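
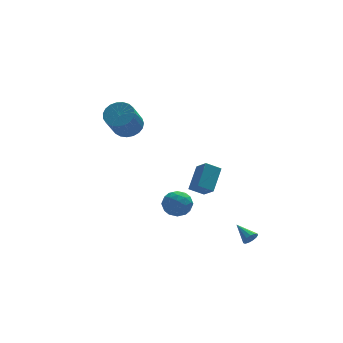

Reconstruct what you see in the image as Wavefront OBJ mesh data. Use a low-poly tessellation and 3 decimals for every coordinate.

v 1.502 2.101 -3.718
v 0.616 2.28 -3.203
v 1.232 3.023 -4.503
v 0.346 3.201 -3.988
v 2.354 3.259 -2.652
v 1.468 3.437 -2.137
v 2.084 4.18 -3.437
v 1.198 4.359 -2.922
v 1.583 -4.135 -3.689
v 1.962 -4.135 -3.363
v 1.137 -3.065 -3.171
v 2.05 -3.99 -3.588
v 1.99 -3.891 -3.844
v 1.801 -3.869 -4.052
v 1.542 -3.932 -4.144
v 1.296 -4.06 -4.092
v 1.141 -4.211 -3.912
v 1.127 -4.339 -3.661
v 1.257 -4.402 -3.419
v 1.49 -4.38 -3.263
v 1.753 -4.281 -3.242
v -2.907 -2.762 -0.772
v -2.407 -2.035 -0.572
v -1.833 -3.265 -1.628
v -1.333 -2.538 -1.428
v -1.5 -3.161 -0.794
v -2.163 -2.85 -0.265
v -2.077 -2.45 -1.935
v -2.74 -2.139 -1.406
v -1.894 -1.843 -1.291
v -1.537 -2.282 -0.586
v -2.703 -3.018 -1.614
v -2.346 -3.457 -0.909
v -2.751 -2.354 -0.596
v -1.489 -2.946 -1.604
v -1.587 -3.312 -1.231
v -1.293 -2.885 -1.113
v -2.608 -2.833 -0.416
v -2.314 -2.406 -0.298
v -1.781 -3.068 -0.429
v -1.926 -2.894 -1.902
v -1.632 -2.467 -1.784
v -2.947 -2.415 -1.087
v -2.653 -1.988 -0.969
v -2.459 -2.232 -1.771
v -2.156 -1.814 -0.902
v -1.524 -2.11 -1.405
v -1.962 -2.058 -1.703
v -2.352 -1.875 -1.392
v -1.946 -2.072 -0.487
v -1.315 -2.368 -0.991
v -1.413 -2.734 -0.618
v -1.803 -2.551 -0.307
v -1.644 -1.959 -0.91
v -2.925 -2.932 -1.209
v -2.294 -3.228 -1.713
v -2.437 -2.749 -1.893
v -2.827 -2.566 -1.582
v -2.716 -3.19 -0.795
v -2.084 -3.486 -1.298
v -1.888 -3.425 -0.808
v -2.278 -3.242 -0.497
v -2.596 -3.341 -1.29
v -3.528 2.085 2.666
v -2.711 2.063 3.066
v -3.475 1.133 4.574
v -4.292 1.155 4.174
v -2.853 2.389 3.195
v -3.617 1.459 4.703
v -3.112 2.663 3.232
v -3.875 1.732 4.741
v -3.443 2.836 3.172
v -4.206 1.906 4.681
v -3.788 2.88 3.024
v -4.552 1.95 4.533
v -4.089 2.786 2.814
v -4.852 1.856 4.323
v -4.292 2.571 2.579
v -5.056 1.641 4.088
v -4.364 2.272 2.358
v -5.128 1.342 3.867
v -4.291 1.941 2.191
v -5.055 1.011 3.7
v -4.086 1.635 2.105
v -4.85 0.704 3.614
v -3.785 1.406 2.117
v -4.548 0.476 3.626
v -3.439 1.295 2.223
v -4.203 0.365 3.732
v -3.109 1.32 2.406
v -3.872 0.39 3.915
v -2.851 1.478 2.634
v -3.615 0.548 4.143
v -2.71 1.741 2.867
v -3.474 0.811 4.376
f 2 4 1
f 5 2 1
f 1 4 3
f 3 5 1
f 2 8 4
f 6 2 5
f 6 8 2
f 4 8 3
f 7 5 3
f 3 8 7
f 7 6 5
f 8 6 7
f 10 9 12
f 10 12 11
f 12 9 13
f 12 13 11
f 13 9 14
f 13 14 11
f 14 9 15
f 14 15 11
f 15 9 16
f 15 16 11
f 16 9 17
f 16 17 11
f 17 9 18
f 17 18 11
f 18 9 19
f 18 19 11
f 19 9 20
f 19 20 11
f 20 9 21
f 20 21 11
f 21 9 10
f 21 10 11
f 22 59 38
f 59 33 62
f 38 62 27
f 59 62 38
f 22 38 34
f 38 27 39
f 34 39 23
f 38 39 34
f 22 34 43
f 34 23 44
f 43 44 29
f 34 44 43
f 22 43 55
f 43 29 58
f 55 58 32
f 43 58 55
f 22 55 59
f 55 32 63
f 59 63 33
f 55 63 59
f 23 39 50
f 39 27 53
f 50 53 31
f 39 53 50
f 27 62 40
f 62 33 61
f 40 61 26
f 62 61 40
f 33 63 60
f 63 32 56
f 60 56 24
f 63 56 60
f 32 58 57
f 58 29 45
f 57 45 28
f 58 45 57
f 29 44 49
f 44 23 46
f 49 46 30
f 44 46 49
f 25 51 37
f 51 31 52
f 37 52 26
f 51 52 37
f 25 37 35
f 37 26 36
f 35 36 24
f 37 36 35
f 25 35 42
f 35 24 41
f 42 41 28
f 35 41 42
f 25 42 47
f 42 28 48
f 47 48 30
f 42 48 47
f 25 47 51
f 47 30 54
f 51 54 31
f 47 54 51
f 26 52 40
f 52 31 53
f 40 53 27
f 52 53 40
f 24 36 60
f 36 26 61
f 60 61 33
f 36 61 60
f 28 41 57
f 41 24 56
f 57 56 32
f 41 56 57
f 30 48 49
f 48 28 45
f 49 45 29
f 48 45 49
f 31 54 50
f 54 30 46
f 50 46 23
f 54 46 50
f 65 64 68
f 65 68 66
f 66 68 69
f 66 69 67
f 68 64 70
f 68 70 69
f 69 70 71
f 69 71 67
f 70 64 72
f 70 72 71
f 71 72 73
f 71 73 67
f 72 64 74
f 72 74 73
f 73 74 75
f 73 75 67
f 74 64 76
f 74 76 75
f 75 76 77
f 75 77 67
f 76 64 78
f 76 78 77
f 77 78 79
f 77 79 67
f 78 64 80
f 78 80 79
f 79 80 81
f 79 81 67
f 80 64 82
f 80 82 81
f 81 82 83
f 81 83 67
f 82 64 84
f 82 84 83
f 83 84 85
f 83 85 67
f 84 64 86
f 84 86 85
f 85 86 87
f 85 87 67
f 86 64 88
f 86 88 87
f 87 88 89
f 87 89 67
f 88 64 90
f 88 90 89
f 89 90 91
f 89 91 67
f 90 64 92
f 90 92 91
f 91 92 93
f 91 93 67
f 92 64 94
f 92 94 93
f 93 94 95
f 93 95 67
f 94 64 65
f 94 65 95
f 95 65 66
f 95 66 67



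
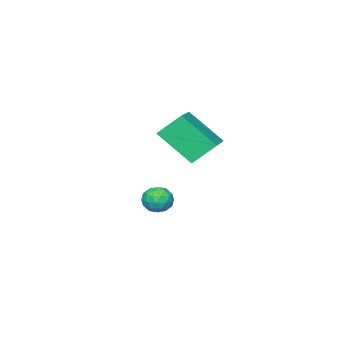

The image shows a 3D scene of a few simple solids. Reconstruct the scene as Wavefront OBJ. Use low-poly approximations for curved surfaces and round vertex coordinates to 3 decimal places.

v -2.681 -3.816 -2.465
v -2.405 -3.522 -2.964
v -1.855 -4.438 -2.376
v -1.579 -4.144 -2.875
v -1.653 -3.832 -2.32
v -2.163 -3.447 -2.375
v -2.097 -4.513 -2.965
v -2.607 -4.128 -3.02
v -2.044 -3.953 -3.273
v -1.77 -3.532 -2.874
v -2.49 -4.428 -2.466
v -2.216 -4.007 -2.067
v -2.615 -3.614 -2.723
v -1.645 -4.346 -2.617
v -1.688 -4.162 -2.291
v -1.526 -3.99 -2.584
v -2.473 -3.57 -2.376
v -2.311 -3.398 -2.67
v -1.869 -3.58 -2.291
v -1.949 -4.562 -2.67
v -1.787 -4.39 -2.964
v -2.734 -3.97 -2.756
v -2.572 -3.798 -3.049
v -2.391 -4.38 -3.049
v -2.241 -3.695 -3.198
v -1.756 -4.061 -3.145
v -2.06 -4.277 -3.198
v -2.36 -4.051 -3.231
v -2.08 -3.447 -2.963
v -1.595 -3.813 -2.911
v -1.638 -3.63 -2.584
v -1.938 -3.403 -2.617
v -1.868 -3.701 -3.145
v -2.665 -4.147 -2.429
v -2.18 -4.513 -2.377
v -2.322 -4.557 -2.723
v -2.622 -4.33 -2.756
v -2.504 -3.899 -2.195
v -2.019 -4.265 -2.142
v -1.9 -3.909 -2.109
v -2.2 -3.683 -2.142
v -2.392 -4.259 -2.195
v -2.334 -1.099 0.917
v -1.922 -2.328 2.151
v -0.633 -0.029 1.415
v -0.222 -1.258 2.649
v -1.718 -1.702 0.111
v -1.307 -2.931 1.345
v -0.018 -0.632 0.609
v 0.394 -1.861 1.843
f 1 38 17
f 38 12 41
f 17 41 6
f 38 41 17
f 1 17 13
f 17 6 18
f 13 18 2
f 17 18 13
f 1 13 22
f 13 2 23
f 22 23 8
f 13 23 22
f 1 22 34
f 22 8 37
f 34 37 11
f 22 37 34
f 1 34 38
f 34 11 42
f 38 42 12
f 34 42 38
f 2 18 29
f 18 6 32
f 29 32 10
f 18 32 29
f 6 41 19
f 41 12 40
f 19 40 5
f 41 40 19
f 12 42 39
f 42 11 35
f 39 35 3
f 42 35 39
f 11 37 36
f 37 8 24
f 36 24 7
f 37 24 36
f 8 23 28
f 23 2 25
f 28 25 9
f 23 25 28
f 4 30 16
f 30 10 31
f 16 31 5
f 30 31 16
f 4 16 14
f 16 5 15
f 14 15 3
f 16 15 14
f 4 14 21
f 14 3 20
f 21 20 7
f 14 20 21
f 4 21 26
f 21 7 27
f 26 27 9
f 21 27 26
f 4 26 30
f 26 9 33
f 30 33 10
f 26 33 30
f 5 31 19
f 31 10 32
f 19 32 6
f 31 32 19
f 3 15 39
f 15 5 40
f 39 40 12
f 15 40 39
f 7 20 36
f 20 3 35
f 36 35 11
f 20 35 36
f 9 27 28
f 27 7 24
f 28 24 8
f 27 24 28
f 10 33 29
f 33 9 25
f 29 25 2
f 33 25 29
f 44 46 43
f 47 44 43
f 43 46 45
f 45 47 43
f 44 50 46
f 48 44 47
f 48 50 44
f 46 50 45
f 49 47 45
f 45 50 49
f 49 48 47
f 50 48 49



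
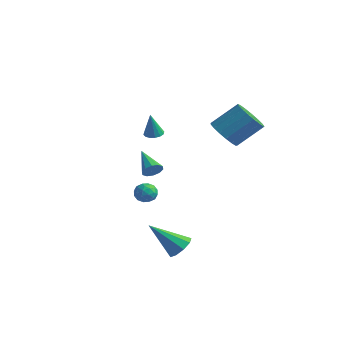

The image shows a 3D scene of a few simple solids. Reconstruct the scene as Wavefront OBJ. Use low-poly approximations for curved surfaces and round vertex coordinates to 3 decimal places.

v -2.456 0.931 -1.937
v -2.102 1.013 -1.435
v -3.844 1.449 -1.043
v -2.106 1.341 -1.632
v -2.244 1.513 -1.945
v -2.463 1.463 -2.256
v -2.68 1.209 -2.444
v -2.811 0.849 -2.439
v -2.807 0.52 -2.242
v -2.669 0.348 -1.929
v -2.45 0.399 -1.619
v -2.233 0.653 -1.43
v 3.476 -2.932 -4.275
v 4.083 -2.884 -3.755
v 2.284 -3.968 -2.785
v 3.76 -2.445 -3.708
v 3.305 -2.233 -3.925
v 2.929 -2.349 -4.306
v 2.81 -2.738 -4.672
v 3.001 -3.217 -4.852
v 3.415 -3.564 -4.762
v 3.857 -3.615 -4.444
v 4.121 -3.346 -4.046
v -3.873 2.414 0.009
v -3.524 2.857 0.093
v -3.767 2.046 1.511
v -3.796 2.963 0.138
v -4.088 2.923 0.148
v -4.322 2.745 0.121
v -4.436 2.479 0.064
v -4.399 2.196 -0.008
v -4.221 1.97 -0.075
v -3.949 1.864 -0.12
v -3.657 1.905 -0.131
v -3.423 2.082 -0.104
v -3.309 2.348 -0.047
v -3.346 2.632 0.025
v -2.819 0.457 -2.916
v -2.208 0.786 -2.928
v -2.512 -0.146 -3.812
v -1.901 0.183 -3.824
v -2.047 -0.258 -3.309
v -2.237 0.114 -2.755
v -2.483 0.526 -3.985
v -2.673 0.898 -3.431
v -2 0.828 -3.588
v -1.731 0.344 -3.171
v -2.989 0.296 -3.569
v -2.72 -0.188 -3.152
v -2.54 0.674 -2.843
v -2.18 -0.034 -3.897
v -2.266 -0.293 -3.594
v -1.907 -0.1 -3.601
v -2.558 0.279 -2.742
v -2.199 0.473 -2.749
v -2.104 -0.141 -2.973
v -2.521 0.167 -3.991
v -2.162 0.361 -3.998
v -2.813 0.74 -3.139
v -2.454 0.933 -3.146
v -2.616 0.781 -3.767
v -2.059 0.893 -3.238
v -1.879 0.539 -3.765
v -2.221 0.74 -3.86
v -2.332 0.959 -3.534
v -1.901 0.608 -2.993
v -1.721 0.254 -3.52
v -1.807 -0.006 -3.217
v -1.918 0.213 -2.891
v -1.779 0.633 -3.381
v -2.999 0.386 -3.22
v -2.819 0.032 -3.747
v -2.802 0.427 -3.849
v -2.913 0.646 -3.523
v -2.841 0.101 -2.975
v -2.661 -0.253 -3.502
v -2.388 -0.319 -3.206
v -2.499 -0.1 -2.88
v -2.941 0.007 -3.359
v 0.997 2.763 1.206
v 1.925 2.394 0.954
v 2.751 3.587 2.241
v 1.823 3.957 2.494
v 1.86 2.772 0.644
v 2.686 3.966 1.931
v 1.598 3.149 0.464
v 2.424 4.342 1.751
v 1.198 3.437 0.453
v 2.024 4.63 1.74
v 0.752 3.57 0.615
v 1.578 4.764 1.903
v 0.362 3.519 0.913
v 1.188 4.713 2.2
v 0.118 3.295 1.278
v 0.944 4.488 2.565
v 0.075 2.949 1.626
v 0.901 4.142 2.913
v 0.243 2.56 1.878
v 1.069 3.754 3.166
v 0.584 2.218 1.977
v 1.41 3.412 3.264
v 1.02 2.001 1.899
v 1.846 3.194 3.186
v 1.45 1.958 1.662
v 2.276 3.152 2.949
v 1.777 2.1 1.321
v 2.603 3.294 2.608
f 2 1 4
f 2 4 3
f 4 1 5
f 4 5 3
f 5 1 6
f 5 6 3
f 6 1 7
f 6 7 3
f 7 1 8
f 7 8 3
f 8 1 9
f 8 9 3
f 9 1 10
f 9 10 3
f 10 1 11
f 10 11 3
f 11 1 12
f 11 12 3
f 12 1 2
f 12 2 3
f 14 13 16
f 14 16 15
f 16 13 17
f 16 17 15
f 17 13 18
f 17 18 15
f 18 13 19
f 18 19 15
f 19 13 20
f 19 20 15
f 20 13 21
f 20 21 15
f 21 13 22
f 21 22 15
f 22 13 23
f 22 23 15
f 23 13 14
f 23 14 15
f 25 24 27
f 25 27 26
f 27 24 28
f 27 28 26
f 28 24 29
f 28 29 26
f 29 24 30
f 29 30 26
f 30 24 31
f 30 31 26
f 31 24 32
f 31 32 26
f 32 24 33
f 32 33 26
f 33 24 34
f 33 34 26
f 34 24 35
f 34 35 26
f 35 24 36
f 35 36 26
f 36 24 37
f 36 37 26
f 37 24 25
f 37 25 26
f 38 75 54
f 75 49 78
f 54 78 43
f 75 78 54
f 38 54 50
f 54 43 55
f 50 55 39
f 54 55 50
f 38 50 59
f 50 39 60
f 59 60 45
f 50 60 59
f 38 59 71
f 59 45 74
f 71 74 48
f 59 74 71
f 38 71 75
f 71 48 79
f 75 79 49
f 71 79 75
f 39 55 66
f 55 43 69
f 66 69 47
f 55 69 66
f 43 78 56
f 78 49 77
f 56 77 42
f 78 77 56
f 49 79 76
f 79 48 72
f 76 72 40
f 79 72 76
f 48 74 73
f 74 45 61
f 73 61 44
f 74 61 73
f 45 60 65
f 60 39 62
f 65 62 46
f 60 62 65
f 41 67 53
f 67 47 68
f 53 68 42
f 67 68 53
f 41 53 51
f 53 42 52
f 51 52 40
f 53 52 51
f 41 51 58
f 51 40 57
f 58 57 44
f 51 57 58
f 41 58 63
f 58 44 64
f 63 64 46
f 58 64 63
f 41 63 67
f 63 46 70
f 67 70 47
f 63 70 67
f 42 68 56
f 68 47 69
f 56 69 43
f 68 69 56
f 40 52 76
f 52 42 77
f 76 77 49
f 52 77 76
f 44 57 73
f 57 40 72
f 73 72 48
f 57 72 73
f 46 64 65
f 64 44 61
f 65 61 45
f 64 61 65
f 47 70 66
f 70 46 62
f 66 62 39
f 70 62 66
f 81 80 84
f 81 84 82
f 82 84 85
f 82 85 83
f 84 80 86
f 84 86 85
f 85 86 87
f 85 87 83
f 86 80 88
f 86 88 87
f 87 88 89
f 87 89 83
f 88 80 90
f 88 90 89
f 89 90 91
f 89 91 83
f 90 80 92
f 90 92 91
f 91 92 93
f 91 93 83
f 92 80 94
f 92 94 93
f 93 94 95
f 93 95 83
f 94 80 96
f 94 96 95
f 95 96 97
f 95 97 83
f 96 80 98
f 96 98 97
f 97 98 99
f 97 99 83
f 98 80 100
f 98 100 99
f 99 100 101
f 99 101 83
f 100 80 102
f 100 102 101
f 101 102 103
f 101 103 83
f 102 80 104
f 102 104 103
f 103 104 105
f 103 105 83
f 104 80 106
f 104 106 105
f 105 106 107
f 105 107 83
f 106 80 81
f 106 81 107
f 107 81 82
f 107 82 83



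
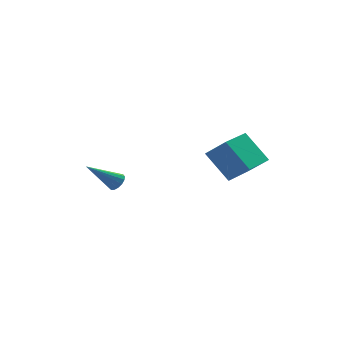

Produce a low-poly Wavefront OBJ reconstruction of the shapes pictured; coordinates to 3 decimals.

v -2.538 2.218 0.065
v -2.238 1.864 0.36
v -4.042 2.002 1.335
v -2.181 2.12 0.472
v -2.219 2.402 0.474
v -2.343 2.635 0.366
v -2.52 2.756 0.178
v -2.701 2.733 -0.04
v -2.838 2.572 -0.23
v -2.895 2.316 -0.341
v -2.857 2.034 -0.344
v -2.733 1.801 -0.236
v -2.557 1.68 -0.048
v -2.375 1.703 0.17
v 0.641 -3.438 4.231
v 1.443 -4.064 5.164
v 1.824 -2.085 4.122
v 2.625 -2.711 5.055
v 1.535 -4.329 2.865
v 2.336 -4.955 3.798
v 2.717 -2.976 2.756
v 3.519 -3.602 3.689
f 2 1 4
f 2 4 3
f 4 1 5
f 4 5 3
f 5 1 6
f 5 6 3
f 6 1 7
f 6 7 3
f 7 1 8
f 7 8 3
f 8 1 9
f 8 9 3
f 9 1 10
f 9 10 3
f 10 1 11
f 10 11 3
f 11 1 12
f 11 12 3
f 12 1 13
f 12 13 3
f 13 1 14
f 13 14 3
f 14 1 2
f 14 2 3
f 16 18 15
f 19 16 15
f 15 18 17
f 17 19 15
f 16 22 18
f 20 16 19
f 20 22 16
f 18 22 17
f 21 19 17
f 17 22 21
f 21 20 19
f 22 20 21



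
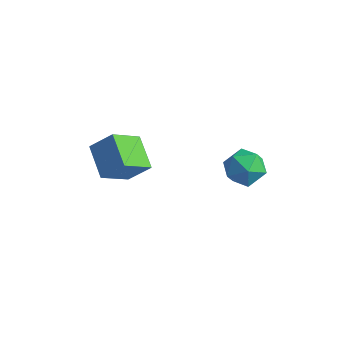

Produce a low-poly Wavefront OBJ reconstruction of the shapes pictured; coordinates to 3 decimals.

v 3.032 2.453 1.659
v 3.657 2.362 2.59
v 1.623 1.698 2.53
v 2.248 1.607 3.461
v 1.927 2.621 3.096
v 2.798 3.088 2.558
v 2.482 0.972 2.562
v 3.353 1.439 2.024
v 3.317 1.446 3.148
v 2.974 2.466 3.478
v 2.306 1.594 1.642
v 1.963 2.614 1.972
v -2.359 -0.482 0.148
v -2.601 -2.059 1.304
v -3.871 0.34 0.953
v -4.114 -1.237 2.108
v -1.446 0.157 1.212
v -1.689 -1.42 2.367
v -2.959 0.979 2.016
v -3.201 -0.598 3.172
f 1 12 6
f 1 6 2
f 1 2 8
f 1 8 11
f 1 11 12
f 2 6 10
f 6 12 5
f 12 11 3
f 11 8 7
f 8 2 9
f 4 10 5
f 4 5 3
f 4 3 7
f 4 7 9
f 4 9 10
f 5 10 6
f 3 5 12
f 7 3 11
f 9 7 8
f 10 9 2
f 14 16 13
f 17 14 13
f 13 16 15
f 15 17 13
f 14 20 16
f 18 14 17
f 18 20 14
f 16 20 15
f 19 17 15
f 15 20 19
f 19 18 17
f 20 18 19



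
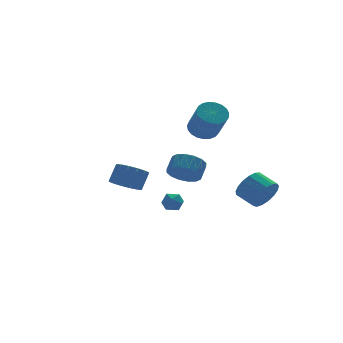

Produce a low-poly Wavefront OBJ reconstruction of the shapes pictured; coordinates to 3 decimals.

v 3.034 1.467 1.303
v 3.788 1.858 1.657
v 3.72 0.563 3.232
v 2.966 0.173 2.877
v 3.509 2.066 1.815
v 3.44 0.771 3.39
v 3.148 2.17 1.885
v 3.079 0.875 3.46
v 2.767 2.153 1.854
v 2.698 0.858 3.429
v 2.432 2.017 1.728
v 2.363 0.723 3.303
v 2.202 1.787 1.529
v 2.133 0.492 3.103
v 2.115 1.501 1.29
v 2.046 0.206 2.865
v 2.187 1.209 1.053
v 2.119 -0.086 2.628
v 2.406 0.962 0.859
v 2.338 -0.333 2.434
v 2.734 0.802 0.743
v 2.665 -0.493 2.318
v 3.113 0.758 0.722
v 3.044 -0.537 2.297
v 3.479 0.836 0.803
v 3.41 -0.459 2.378
v 3.768 1.023 0.969
v 3.699 -0.272 2.544
v 3.93 1.287 1.194
v 3.861 -0.007 2.769
v 3.937 1.583 1.437
v 3.868 0.288 3.012
v 3.766 -4.436 -1.809
v 4.356 -4.556 -1.023
v 3.884 -3.485 -0.505
v 3.294 -3.364 -1.291
v 4.616 -4.297 -1.322
v 4.145 -3.225 -0.804
v 4.682 -4.069 -1.733
v 4.211 -2.998 -1.215
v 4.538 -3.926 -2.161
v 4.067 -2.854 -1.643
v 4.217 -3.899 -2.508
v 3.746 -2.828 -1.99
v 3.793 -3.995 -2.695
v 3.321 -2.924 -2.177
v 3.362 -4.193 -2.68
v 2.89 -3.121 -2.162
v 3.024 -4.445 -2.464
v 2.552 -3.374 -1.946
v 2.856 -4.696 -2.099
v 2.384 -3.625 -1.581
v 2.896 -4.887 -1.667
v 2.425 -3.816 -1.149
v 3.136 -4.975 -1.268
v 2.664 -3.903 -0.75
v 3.52 -4.939 -0.993
v 3.048 -3.867 -0.475
v 3.96 -4.788 -0.904
v 3.488 -3.716 -0.386
v 0.427 1.145 -3.65
v 1.055 1.054 -3.344
v 0.365 0.026 -3.856
v 0.993 -0.065 -3.55
v 0.435 0.116 -3.161
v 0.473 0.808 -3.033
v 0.947 0.272 -4.167
v 0.985 0.964 -4.039
v 1.377 0.515 -3.663
v 1.06 0.418 -3.042
v 0.36 0.662 -4.158
v 0.043 0.565 -3.537
v -3.476 -2.471 -0.537
v -2.969 -1.863 -1.025
v -2.398 -1.541 -0.032
v -2.904 -2.149 0.457
v -3.357 -1.616 -0.882
v -2.785 -1.294 0.111
v -3.776 -1.598 -0.647
v -3.205 -1.276 0.346
v -4.115 -1.814 -0.382
v -3.544 -1.492 0.611
v -4.283 -2.206 -0.158
v -3.711 -1.884 0.835
v -4.234 -2.669 -0.036
v -3.663 -2.347 0.957
v -3.982 -3.079 -0.048
v -3.411 -2.757 0.945
v -3.595 -3.326 -0.191
v -3.023 -3.004 0.802
v -3.175 -3.344 -0.426
v -2.604 -3.022 0.567
v -2.836 -3.128 -0.691
v -2.265 -2.806 0.302
v -2.669 -2.736 -0.915
v -2.097 -2.414 0.078
v -2.717 -2.273 -1.037
v -2.146 -1.951 -0.044
v 1.939 1.662 -2.103
v 2.698 1.656 -2.785
v 3.319 2.232 -2.099
v 2.561 2.238 -1.417
v 2.418 2.09 -2.896
v 3.039 2.666 -2.21
v 2.01 2.409 -2.794
v 2.631 2.985 -2.108
v 1.583 2.528 -2.507
v 2.204 3.104 -1.821
v 1.251 2.415 -2.112
v 1.873 2.991 -1.426
v 1.104 2.1 -1.715
v 1.725 2.676 -1.029
v 1.181 1.668 -1.421
v 1.802 2.244 -0.735
v 1.461 1.234 -1.31
v 2.082 1.81 -0.624
v 1.869 0.915 -1.412
v 2.49 1.491 -0.726
v 2.296 0.796 -1.699
v 2.917 1.372 -1.013
v 2.627 0.909 -2.094
v 3.249 1.485 -1.408
v 2.775 1.224 -2.491
v 3.396 1.8 -1.805
f 2 1 5
f 2 5 3
f 3 5 6
f 3 6 4
f 5 1 7
f 5 7 6
f 6 7 8
f 6 8 4
f 7 1 9
f 7 9 8
f 8 9 10
f 8 10 4
f 9 1 11
f 9 11 10
f 10 11 12
f 10 12 4
f 11 1 13
f 11 13 12
f 12 13 14
f 12 14 4
f 13 1 15
f 13 15 14
f 14 15 16
f 14 16 4
f 15 1 17
f 15 17 16
f 16 17 18
f 16 18 4
f 17 1 19
f 17 19 18
f 18 19 20
f 18 20 4
f 19 1 21
f 19 21 20
f 20 21 22
f 20 22 4
f 21 1 23
f 21 23 22
f 22 23 24
f 22 24 4
f 23 1 25
f 23 25 24
f 24 25 26
f 24 26 4
f 25 1 27
f 25 27 26
f 26 27 28
f 26 28 4
f 27 1 29
f 27 29 28
f 28 29 30
f 28 30 4
f 29 1 31
f 29 31 30
f 30 31 32
f 30 32 4
f 31 1 2
f 31 2 32
f 32 2 3
f 32 3 4
f 34 33 37
f 34 37 35
f 35 37 38
f 35 38 36
f 37 33 39
f 37 39 38
f 38 39 40
f 38 40 36
f 39 33 41
f 39 41 40
f 40 41 42
f 40 42 36
f 41 33 43
f 41 43 42
f 42 43 44
f 42 44 36
f 43 33 45
f 43 45 44
f 44 45 46
f 44 46 36
f 45 33 47
f 45 47 46
f 46 47 48
f 46 48 36
f 47 33 49
f 47 49 48
f 48 49 50
f 48 50 36
f 49 33 51
f 49 51 50
f 50 51 52
f 50 52 36
f 51 33 53
f 51 53 52
f 52 53 54
f 52 54 36
f 53 33 55
f 53 55 54
f 54 55 56
f 54 56 36
f 55 33 57
f 55 57 56
f 56 57 58
f 56 58 36
f 57 33 59
f 57 59 58
f 58 59 60
f 58 60 36
f 59 33 34
f 59 34 60
f 60 34 35
f 60 35 36
f 61 72 66
f 61 66 62
f 61 62 68
f 61 68 71
f 61 71 72
f 62 66 70
f 66 72 65
f 72 71 63
f 71 68 67
f 68 62 69
f 64 70 65
f 64 65 63
f 64 63 67
f 64 67 69
f 64 69 70
f 65 70 66
f 63 65 72
f 67 63 71
f 69 67 68
f 70 69 62
f 74 73 77
f 74 77 75
f 75 77 78
f 75 78 76
f 77 73 79
f 77 79 78
f 78 79 80
f 78 80 76
f 79 73 81
f 79 81 80
f 80 81 82
f 80 82 76
f 81 73 83
f 81 83 82
f 82 83 84
f 82 84 76
f 83 73 85
f 83 85 84
f 84 85 86
f 84 86 76
f 85 73 87
f 85 87 86
f 86 87 88
f 86 88 76
f 87 73 89
f 87 89 88
f 88 89 90
f 88 90 76
f 89 73 91
f 89 91 90
f 90 91 92
f 90 92 76
f 91 73 93
f 91 93 92
f 92 93 94
f 92 94 76
f 93 73 95
f 93 95 94
f 94 95 96
f 94 96 76
f 95 73 97
f 95 97 96
f 96 97 98
f 96 98 76
f 97 73 74
f 97 74 98
f 98 74 75
f 98 75 76
f 100 99 103
f 100 103 101
f 101 103 104
f 101 104 102
f 103 99 105
f 103 105 104
f 104 105 106
f 104 106 102
f 105 99 107
f 105 107 106
f 106 107 108
f 106 108 102
f 107 99 109
f 107 109 108
f 108 109 110
f 108 110 102
f 109 99 111
f 109 111 110
f 110 111 112
f 110 112 102
f 111 99 113
f 111 113 112
f 112 113 114
f 112 114 102
f 113 99 115
f 113 115 114
f 114 115 116
f 114 116 102
f 115 99 117
f 115 117 116
f 116 117 118
f 116 118 102
f 117 99 119
f 117 119 118
f 118 119 120
f 118 120 102
f 119 99 121
f 119 121 120
f 120 121 122
f 120 122 102
f 121 99 123
f 121 123 122
f 122 123 124
f 122 124 102
f 123 99 100
f 123 100 124
f 124 100 101
f 124 101 102



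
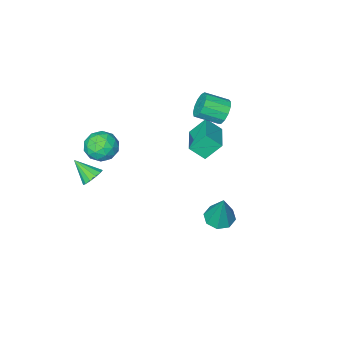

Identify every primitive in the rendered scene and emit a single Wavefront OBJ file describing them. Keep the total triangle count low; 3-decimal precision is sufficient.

v -4.315 -0.915 2.847
v -3.851 -0.787 2.183
v -2.782 -1.517 2.789
v -3.245 -1.645 3.453
v -3.771 -0.432 2.468
v -2.701 -1.162 3.074
v -3.863 -0.231 2.874
v -2.793 -0.961 3.48
v -4.099 -0.247 3.271
v -3.029 -0.977 3.877
v -4.403 -0.475 3.534
v -3.333 -1.205 4.139
v -4.679 -0.843 3.578
v -3.61 -1.573 4.184
v -4.84 -1.233 3.391
v -3.77 -1.964 3.996
v -4.834 -1.523 3.031
v -3.764 -2.253 3.636
v -4.663 -1.619 2.612
v -3.593 -2.35 3.218
v -4.381 -1.492 2.269
v -3.312 -2.222 2.874
v -4.079 -1.182 2.109
v -3.009 -1.912 2.714
v 3.214 -1.969 0.381
v 3.829 -1.677 0.376
v 3.706 -2.991 1.299
v 3.634 -1.514 0.663
v 3.305 -1.495 0.859
v 2.948 -1.626 0.904
v 2.676 -1.866 0.783
v 2.574 -2.139 0.533
v 2.676 -2.358 0.236
v 2.949 -2.453 -0.016
v 3.306 -2.394 -0.142
v 3.634 -2.201 -0.102
v 3.829 -1.933 0.091
v -1.623 2.578 -1.946
v -0.78 2.585 -2.049
v -1.377 3.242 0.126
v -1.053 3.156 -2.199
v -1.661 3.388 -2.201
v -2.246 3.146 -2.054
v -2.467 2.571 -1.844
v -2.193 2.001 -1.693
v -1.586 1.768 -1.691
v -1 2.01 -1.838
v 2.833 -1.172 2.241
v 3.548 -1.754 2.595
v 1.732 -2.206 2.765
v 2.447 -2.788 3.119
v 2.269 -1.913 3.541
v 2.95 -1.273 3.217
v 2.33 -2.687 2.143
v 3.011 -2.047 1.819
v 3.238 -2.69 2.534
v 3.2 -2.212 3.398
v 2.08 -1.748 1.962
v 2.042 -1.27 2.826
v 3.287 -1.372 2.372
v 1.993 -2.588 2.988
v 1.888 -2.073 3.236
v 2.309 -2.416 3.444
v 2.935 -1.089 2.737
v 3.356 -1.432 2.945
v 2.604 -1.525 3.502
v 1.924 -2.528 2.415
v 2.345 -2.871 2.623
v 2.971 -1.544 1.916
v 3.392 -1.887 2.124
v 2.676 -2.435 1.858
v 3.525 -2.265 2.544
v 2.878 -2.873 2.852
v 2.809 -2.813 2.279
v 3.209 -2.437 2.088
v 3.503 -1.984 3.052
v 2.856 -2.592 3.36
v 2.751 -2.077 3.608
v 3.151 -1.701 3.418
v 3.321 -2.534 3.016
v 2.424 -1.368 2
v 1.777 -1.976 2.308
v 2.129 -2.259 1.942
v 2.529 -1.883 1.752
v 2.402 -1.087 2.508
v 1.755 -1.695 2.816
v 2.071 -1.523 3.272
v 2.471 -1.147 3.081
v 1.959 -1.426 2.344
v -4.425 -1.233 1.106
v -3.786 -1.819 1.861
v -3.349 0.307 1.389
v -2.709 -0.279 2.144
v -3.611 -1.621 0.116
v -2.971 -2.207 0.871
v -2.534 -0.081 0.399
v -1.895 -0.667 1.154
f 2 1 5
f 2 5 3
f 3 5 6
f 3 6 4
f 5 1 7
f 5 7 6
f 6 7 8
f 6 8 4
f 7 1 9
f 7 9 8
f 8 9 10
f 8 10 4
f 9 1 11
f 9 11 10
f 10 11 12
f 10 12 4
f 11 1 13
f 11 13 12
f 12 13 14
f 12 14 4
f 13 1 15
f 13 15 14
f 14 15 16
f 14 16 4
f 15 1 17
f 15 17 16
f 16 17 18
f 16 18 4
f 17 1 19
f 17 19 18
f 18 19 20
f 18 20 4
f 19 1 21
f 19 21 20
f 20 21 22
f 20 22 4
f 21 1 23
f 21 23 22
f 22 23 24
f 22 24 4
f 23 1 2
f 23 2 24
f 24 2 3
f 24 3 4
f 26 25 28
f 26 28 27
f 28 25 29
f 28 29 27
f 29 25 30
f 29 30 27
f 30 25 31
f 30 31 27
f 31 25 32
f 31 32 27
f 32 25 33
f 32 33 27
f 33 25 34
f 33 34 27
f 34 25 35
f 34 35 27
f 35 25 36
f 35 36 27
f 36 25 37
f 36 37 27
f 37 25 26
f 37 26 27
f 39 38 41
f 39 41 40
f 41 38 42
f 41 42 40
f 42 38 43
f 42 43 40
f 43 38 44
f 43 44 40
f 44 38 45
f 44 45 40
f 45 38 46
f 45 46 40
f 46 38 47
f 46 47 40
f 47 38 39
f 47 39 40
f 48 85 64
f 85 59 88
f 64 88 53
f 85 88 64
f 48 64 60
f 64 53 65
f 60 65 49
f 64 65 60
f 48 60 69
f 60 49 70
f 69 70 55
f 60 70 69
f 48 69 81
f 69 55 84
f 81 84 58
f 69 84 81
f 48 81 85
f 81 58 89
f 85 89 59
f 81 89 85
f 49 65 76
f 65 53 79
f 76 79 57
f 65 79 76
f 53 88 66
f 88 59 87
f 66 87 52
f 88 87 66
f 59 89 86
f 89 58 82
f 86 82 50
f 89 82 86
f 58 84 83
f 84 55 71
f 83 71 54
f 84 71 83
f 55 70 75
f 70 49 72
f 75 72 56
f 70 72 75
f 51 77 63
f 77 57 78
f 63 78 52
f 77 78 63
f 51 63 61
f 63 52 62
f 61 62 50
f 63 62 61
f 51 61 68
f 61 50 67
f 68 67 54
f 61 67 68
f 51 68 73
f 68 54 74
f 73 74 56
f 68 74 73
f 51 73 77
f 73 56 80
f 77 80 57
f 73 80 77
f 52 78 66
f 78 57 79
f 66 79 53
f 78 79 66
f 50 62 86
f 62 52 87
f 86 87 59
f 62 87 86
f 54 67 83
f 67 50 82
f 83 82 58
f 67 82 83
f 56 74 75
f 74 54 71
f 75 71 55
f 74 71 75
f 57 80 76
f 80 56 72
f 76 72 49
f 80 72 76
f 91 93 90
f 94 91 90
f 90 93 92
f 92 94 90
f 91 97 93
f 95 91 94
f 95 97 91
f 93 97 92
f 96 94 92
f 92 97 96
f 96 95 94
f 97 95 96



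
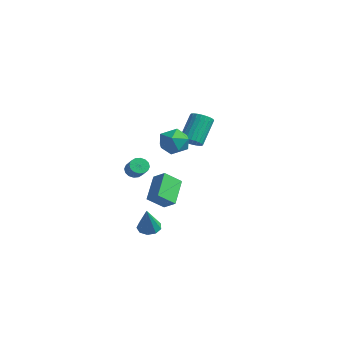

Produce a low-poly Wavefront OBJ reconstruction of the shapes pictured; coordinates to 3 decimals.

v -3.59 1.628 -2.342
v -3.876 0.669 -1.577
v -2.792 1.794 -1.836
v -3.077 0.835 -1.071
v -2.663 0.485 -3.429
v -2.948 -0.474 -2.664
v -1.864 0.651 -2.923
v -2.15 -0.308 -2.158
v -0.687 -2.889 0.876
v -0.431 -3.125 0.463
v 0.344 -3.346 1.072
v 0.087 -3.111 1.484
v -0.349 -2.858 0.456
v 0.426 -3.079 1.065
v -0.358 -2.599 0.561
v 0.417 -2.82 1.17
v -0.455 -2.418 0.751
v 0.32 -2.639 1.36
v -0.615 -2.364 0.974
v 0.16 -2.585 1.583
v -0.794 -2.45 1.17
v -0.019 -2.671 1.779
v -0.944 -2.654 1.288
v -0.169 -2.875 1.897
v -1.026 -2.921 1.295
v -0.251 -3.142 1.904
v -1.017 -3.18 1.19
v -0.242 -3.401 1.799
v -0.92 -3.361 1
v -0.145 -3.582 1.609
v -0.76 -3.415 0.777
v 0.015 -3.636 1.386
v -0.581 -3.329 0.581
v 0.194 -3.55 1.19
v 0.669 -0.5 3.208
v 1.134 -0.792 2.45
v 0.266 -1.928 3.51
v 0.731 -2.22 2.752
v 1.201 -1.89 3.49
v 1.45 -1.007 3.304
v -0.05 -1.713 2.656
v 0.199 -0.83 2.47
v 0.689 -1.541 2.109
v 1.462 -1.65 2.624
v -0.062 -1.07 3.336
v 0.711 -1.179 3.851
v -3.417 2.892 0.681
v -2.974 2.54 1.075
v -3.419 3.656 2.573
v -3.863 4.008 2.179
v -2.815 2.734 0.978
v -3.26 3.851 2.475
v -2.748 2.953 0.835
v -3.193 4.069 2.333
v -2.782 3.162 0.669
v -3.228 4.278 2.166
v -2.914 3.329 0.505
v -3.359 4.446 2.002
v -3.122 3.431 0.367
v -3.567 4.547 1.865
v -3.375 3.45 0.278
v -3.82 4.566 1.775
v -3.635 3.384 0.25
v -4.08 4.501 1.747
v -3.861 3.244 0.287
v -4.306 4.36 1.785
v -4.02 3.049 0.385
v -4.465 4.166 1.882
v -4.087 2.831 0.527
v -4.532 3.947 2.025
v -4.052 2.622 0.694
v -4.498 3.738 2.191
v -3.921 2.454 0.858
v -4.366 3.571 2.355
v -3.713 2.353 0.995
v -4.158 3.469 2.493
v -3.46 2.334 1.085
v -3.905 3.45 2.582
v -3.2 2.399 1.113
v -3.645 3.516 2.61
v 1.726 -3.718 -2.17
v 2.122 -4.121 -2.471
v 2.294 -4.282 -0.67
v 2.322 -3.738 -2.403
v 2.243 -3.345 -2.226
v 1.922 -3.127 -2.022
v 1.51 -3.186 -1.888
v 1.198 -3.494 -1.886
v 1.134 -3.907 -2.016
v 1.346 -4.231 -2.219
v 1.737 -4.316 -2.399
f 2 4 1
f 5 2 1
f 1 4 3
f 3 5 1
f 2 8 4
f 6 2 5
f 6 8 2
f 4 8 3
f 7 5 3
f 3 8 7
f 7 6 5
f 8 6 7
f 10 9 13
f 10 13 11
f 11 13 14
f 11 14 12
f 13 9 15
f 13 15 14
f 14 15 16
f 14 16 12
f 15 9 17
f 15 17 16
f 16 17 18
f 16 18 12
f 17 9 19
f 17 19 18
f 18 19 20
f 18 20 12
f 19 9 21
f 19 21 20
f 20 21 22
f 20 22 12
f 21 9 23
f 21 23 22
f 22 23 24
f 22 24 12
f 23 9 25
f 23 25 24
f 24 25 26
f 24 26 12
f 25 9 27
f 25 27 26
f 26 27 28
f 26 28 12
f 27 9 29
f 27 29 28
f 28 29 30
f 28 30 12
f 29 9 31
f 29 31 30
f 30 31 32
f 30 32 12
f 31 9 33
f 31 33 32
f 32 33 34
f 32 34 12
f 33 9 10
f 33 10 34
f 34 10 11
f 34 11 12
f 35 46 40
f 35 40 36
f 35 36 42
f 35 42 45
f 35 45 46
f 36 40 44
f 40 46 39
f 46 45 37
f 45 42 41
f 42 36 43
f 38 44 39
f 38 39 37
f 38 37 41
f 38 41 43
f 38 43 44
f 39 44 40
f 37 39 46
f 41 37 45
f 43 41 42
f 44 43 36
f 48 47 51
f 48 51 49
f 49 51 52
f 49 52 50
f 51 47 53
f 51 53 52
f 52 53 54
f 52 54 50
f 53 47 55
f 53 55 54
f 54 55 56
f 54 56 50
f 55 47 57
f 55 57 56
f 56 57 58
f 56 58 50
f 57 47 59
f 57 59 58
f 58 59 60
f 58 60 50
f 59 47 61
f 59 61 60
f 60 61 62
f 60 62 50
f 61 47 63
f 61 63 62
f 62 63 64
f 62 64 50
f 63 47 65
f 63 65 64
f 64 65 66
f 64 66 50
f 65 47 67
f 65 67 66
f 66 67 68
f 66 68 50
f 67 47 69
f 67 69 68
f 68 69 70
f 68 70 50
f 69 47 71
f 69 71 70
f 70 71 72
f 70 72 50
f 71 47 73
f 71 73 72
f 72 73 74
f 72 74 50
f 73 47 75
f 73 75 74
f 74 75 76
f 74 76 50
f 75 47 77
f 75 77 76
f 76 77 78
f 76 78 50
f 77 47 79
f 77 79 78
f 78 79 80
f 78 80 50
f 79 47 48
f 79 48 80
f 80 48 49
f 80 49 50
f 82 81 84
f 82 84 83
f 84 81 85
f 84 85 83
f 85 81 86
f 85 86 83
f 86 81 87
f 86 87 83
f 87 81 88
f 87 88 83
f 88 81 89
f 88 89 83
f 89 81 90
f 89 90 83
f 90 81 91
f 90 91 83
f 91 81 82
f 91 82 83



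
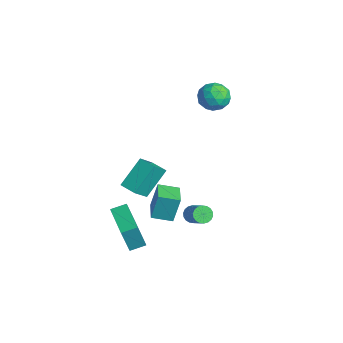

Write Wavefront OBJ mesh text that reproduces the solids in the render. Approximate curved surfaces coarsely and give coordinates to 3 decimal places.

v 0.383 1.021 -3.082
v 0.7 1.177 -3.504
v 1.833 1.274 -2.621
v 1.517 1.119 -2.198
v 0.615 1.39 -3.419
v 1.748 1.487 -2.535
v 0.484 1.53 -3.266
v 1.617 1.627 -2.383
v 0.333 1.569 -3.078
v 1.466 1.666 -2.194
v 0.193 1.5 -2.89
v 1.326 1.597 -2.006
v 0.09 1.336 -2.74
v 1.223 1.433 -1.856
v 0.045 1.11 -2.657
v 1.178 1.207 -1.774
v 0.067 0.866 -2.659
v 1.2 0.963 -1.776
v 0.152 0.653 -2.745
v 1.285 0.75 -1.861
v 0.283 0.513 -2.897
v 1.416 0.61 -2.014
v 0.434 0.474 -3.086
v 1.567 0.571 -2.202
v 0.574 0.543 -3.274
v 1.707 0.64 -2.39
v 0.677 0.707 -3.424
v 1.81 0.804 -2.54
v 0.722 0.933 -3.506
v 1.855 1.03 -2.623
v 0.948 -3.097 1.018
v 0.448 -1.865 2.333
v 0.432 -2.275 0.052
v -0.068 -1.043 1.367
v 1.808 -2.657 0.933
v 1.308 -1.425 2.248
v 1.292 -1.835 -0.033
v 0.792 -0.603 1.282
v -3.737 3.508 3.298
v -3.22 3.783 2.555
v -2.46 3.077 4.025
v -1.943 3.352 3.282
v -2.382 3.997 3.818
v -3.171 4.263 3.369
v -2.509 2.597 3.211
v -3.298 2.863 2.762
v -2.462 3.22 2.501
v -2.383 4.085 2.876
v -3.297 2.775 3.704
v -3.218 3.64 4.079
v -3.59 3.684 2.863
v -2.09 3.176 3.717
v -2.347 3.555 4.033
v -2.044 3.717 3.595
v -3.561 3.966 3.341
v -3.258 4.128 2.904
v -2.765 4.253 3.647
v -2.422 2.732 3.676
v -2.119 2.894 3.239
v -3.636 3.143 2.985
v -3.333 3.305 2.547
v -2.915 2.607 2.933
v -2.841 3.514 2.394
v -2.091 3.261 2.821
v -2.423 2.817 2.78
v -2.887 2.974 2.516
v -2.795 4.023 2.614
v -2.044 3.769 3.042
v -2.302 4.148 3.357
v -2.766 4.305 3.093
v -2.349 3.692 2.583
v -3.636 3.091 3.538
v -2.885 2.837 3.966
v -2.914 2.555 3.487
v -3.378 2.712 3.223
v -3.589 3.599 3.759
v -2.839 3.346 4.186
v -2.793 3.886 4.064
v -3.257 4.043 3.8
v -3.331 3.168 3.997
v -1.218 -2.5 -4.334
v -1.153 -2.97 -2.681
v -1.137 -1.628 -4.089
v -1.071 -2.098 -2.436
v 0.911 -2.662 -4.464
v 0.977 -3.132 -2.811
v 0.993 -1.79 -4.219
v 1.058 -2.26 -2.566
v -1.918 -0.486 -3.715
v -1.956 -0.051 -2.175
v -1.506 0.592 -4.008
v -1.545 1.026 -2.469
v -0.595 -0.946 -3.551
v -0.634 -0.512 -2.012
v -0.184 0.131 -3.845
v -0.222 0.566 -2.305
f 2 1 5
f 2 5 3
f 3 5 6
f 3 6 4
f 5 1 7
f 5 7 6
f 6 7 8
f 6 8 4
f 7 1 9
f 7 9 8
f 8 9 10
f 8 10 4
f 9 1 11
f 9 11 10
f 10 11 12
f 10 12 4
f 11 1 13
f 11 13 12
f 12 13 14
f 12 14 4
f 13 1 15
f 13 15 14
f 14 15 16
f 14 16 4
f 15 1 17
f 15 17 16
f 16 17 18
f 16 18 4
f 17 1 19
f 17 19 18
f 18 19 20
f 18 20 4
f 19 1 21
f 19 21 20
f 20 21 22
f 20 22 4
f 21 1 23
f 21 23 22
f 22 23 24
f 22 24 4
f 23 1 25
f 23 25 24
f 24 25 26
f 24 26 4
f 25 1 27
f 25 27 26
f 26 27 28
f 26 28 4
f 27 1 29
f 27 29 28
f 28 29 30
f 28 30 4
f 29 1 2
f 29 2 30
f 30 2 3
f 30 3 4
f 32 34 31
f 35 32 31
f 31 34 33
f 33 35 31
f 32 38 34
f 36 32 35
f 36 38 32
f 34 38 33
f 37 35 33
f 33 38 37
f 37 36 35
f 38 36 37
f 39 76 55
f 76 50 79
f 55 79 44
f 76 79 55
f 39 55 51
f 55 44 56
f 51 56 40
f 55 56 51
f 39 51 60
f 51 40 61
f 60 61 46
f 51 61 60
f 39 60 72
f 60 46 75
f 72 75 49
f 60 75 72
f 39 72 76
f 72 49 80
f 76 80 50
f 72 80 76
f 40 56 67
f 56 44 70
f 67 70 48
f 56 70 67
f 44 79 57
f 79 50 78
f 57 78 43
f 79 78 57
f 50 80 77
f 80 49 73
f 77 73 41
f 80 73 77
f 49 75 74
f 75 46 62
f 74 62 45
f 75 62 74
f 46 61 66
f 61 40 63
f 66 63 47
f 61 63 66
f 42 68 54
f 68 48 69
f 54 69 43
f 68 69 54
f 42 54 52
f 54 43 53
f 52 53 41
f 54 53 52
f 42 52 59
f 52 41 58
f 59 58 45
f 52 58 59
f 42 59 64
f 59 45 65
f 64 65 47
f 59 65 64
f 42 64 68
f 64 47 71
f 68 71 48
f 64 71 68
f 43 69 57
f 69 48 70
f 57 70 44
f 69 70 57
f 41 53 77
f 53 43 78
f 77 78 50
f 53 78 77
f 45 58 74
f 58 41 73
f 74 73 49
f 58 73 74
f 47 65 66
f 65 45 62
f 66 62 46
f 65 62 66
f 48 71 67
f 71 47 63
f 67 63 40
f 71 63 67
f 82 84 81
f 85 82 81
f 81 84 83
f 83 85 81
f 82 88 84
f 86 82 85
f 86 88 82
f 84 88 83
f 87 85 83
f 83 88 87
f 87 86 85
f 88 86 87
f 90 92 89
f 93 90 89
f 89 92 91
f 91 93 89
f 90 96 92
f 94 90 93
f 94 96 90
f 92 96 91
f 95 93 91
f 91 96 95
f 95 94 93
f 96 94 95



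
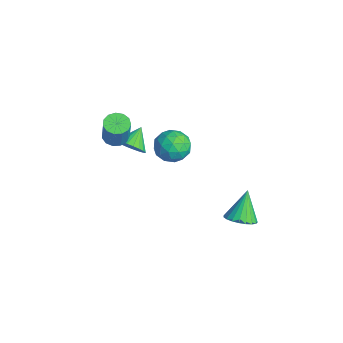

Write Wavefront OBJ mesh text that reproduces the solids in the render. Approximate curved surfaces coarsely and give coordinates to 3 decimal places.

v -2.945 -0.695 -1.465
v -2.288 -0.635 -1.729
v -1.639 -0.745 -0.14
v -2.295 -0.805 0.125
v -2.413 -0.263 -1.652
v -1.764 -0.373 -0.063
v -2.707 -0.028 -1.516
v -2.058 -0.138 0.073
v -3.076 -0.005 -1.363
v -2.427 -0.115 0.226
v -3.403 -0.201 -1.243
v -2.754 -0.311 0.346
v -3.585 -0.554 -1.193
v -2.936 -0.663 0.396
v -3.564 -0.952 -1.229
v -2.914 -1.061 0.36
v -3.345 -1.268 -1.34
v -2.696 -1.378 0.249
v -3 -1.402 -1.491
v -2.351 -1.512 0.098
v -2.637 -1.312 -1.633
v -1.988 -1.422 -0.044
v -2.372 -1.026 -1.721
v -1.722 -1.136 -0.132
v -3.204 0.155 -2.887
v -2.455 0.383 -2.464
v -3.896 0.985 -2.113
v -2.462 0.617 -2.72
v -2.582 0.78 -3.003
v -2.796 0.848 -3.267
v -3.073 0.811 -3.474
v -3.369 0.674 -3.591
v -3.641 0.457 -3.602
v -3.846 0.195 -3.503
v -3.953 -0.074 -3.311
v -3.946 -0.308 -3.054
v -3.827 -0.471 -2.772
v -3.612 -0.539 -2.508
v -3.336 -0.502 -2.301
v -3.039 -0.364 -2.183
v -2.768 -0.148 -2.173
v -2.563 0.114 -2.272
v 3.643 3.638 -3.675
v 4.42 3.623 -3.306
v 2.937 4.262 -2.165
v 4.41 3.952 -3.446
v 4.268 4.227 -3.626
v 4.018 4.399 -3.814
v 3.703 4.44 -3.978
v 3.378 4.343 -4.09
v 3.099 4.123 -4.13
v 2.913 3.82 -4.092
v 2.854 3.485 -3.981
v 2.932 3.177 -3.817
v 3.132 2.948 -3.629
v 3.421 2.839 -3.449
v 3.748 2.868 -3.308
v 4.057 3.03 -3.23
v 4.295 3.297 -3.229
v -2.587 2.444 -2.485
v -1.944 2.879 -1.792
v -1.656 1.041 -2.468
v -1.013 1.476 -1.775
v -1.983 1.222 -1.497
v -2.559 2.089 -1.507
v -1.041 1.831 -2.753
v -1.617 2.698 -2.763
v -0.989 2.5 -1.957
v -1.571 2.124 -1.181
v -2.029 1.796 -3.079
v -2.611 1.42 -2.303
v -2.347 2.785 -2.14
v -1.253 1.135 -2.12
v -1.823 0.986 -1.956
v -1.445 1.241 -1.549
v -2.709 2.32 -1.973
v -2.331 2.576 -1.565
v -2.354 1.602 -1.392
v -1.269 1.344 -2.695
v -0.891 1.6 -2.287
v -2.155 2.679 -2.711
v -1.777 2.934 -2.304
v -1.246 2.318 -2.868
v -1.408 2.818 -1.83
v -0.861 1.993 -1.819
v -0.877 2.202 -2.394
v -1.215 2.712 -2.401
v -1.75 2.597 -1.374
v -1.203 1.772 -1.363
v -1.773 1.622 -1.2
v -2.111 2.132 -1.206
v -1.189 2.374 -1.471
v -2.397 2.148 -2.897
v -1.85 1.323 -2.886
v -1.489 1.788 -3.054
v -1.827 2.298 -3.06
v -2.739 1.927 -2.441
v -2.192 1.102 -2.43
v -2.385 1.208 -1.859
v -2.723 1.718 -1.866
v -2.411 1.546 -2.789
f 2 1 5
f 2 5 3
f 3 5 6
f 3 6 4
f 5 1 7
f 5 7 6
f 6 7 8
f 6 8 4
f 7 1 9
f 7 9 8
f 8 9 10
f 8 10 4
f 9 1 11
f 9 11 10
f 10 11 12
f 10 12 4
f 11 1 13
f 11 13 12
f 12 13 14
f 12 14 4
f 13 1 15
f 13 15 14
f 14 15 16
f 14 16 4
f 15 1 17
f 15 17 16
f 16 17 18
f 16 18 4
f 17 1 19
f 17 19 18
f 18 19 20
f 18 20 4
f 19 1 21
f 19 21 20
f 20 21 22
f 20 22 4
f 21 1 23
f 21 23 22
f 22 23 24
f 22 24 4
f 23 1 2
f 23 2 24
f 24 2 3
f 24 3 4
f 26 25 28
f 26 28 27
f 28 25 29
f 28 29 27
f 29 25 30
f 29 30 27
f 30 25 31
f 30 31 27
f 31 25 32
f 31 32 27
f 32 25 33
f 32 33 27
f 33 25 34
f 33 34 27
f 34 25 35
f 34 35 27
f 35 25 36
f 35 36 27
f 36 25 37
f 36 37 27
f 37 25 38
f 37 38 27
f 38 25 39
f 38 39 27
f 39 25 40
f 39 40 27
f 40 25 41
f 40 41 27
f 41 25 42
f 41 42 27
f 42 25 26
f 42 26 27
f 44 43 46
f 44 46 45
f 46 43 47
f 46 47 45
f 47 43 48
f 47 48 45
f 48 43 49
f 48 49 45
f 49 43 50
f 49 50 45
f 50 43 51
f 50 51 45
f 51 43 52
f 51 52 45
f 52 43 53
f 52 53 45
f 53 43 54
f 53 54 45
f 54 43 55
f 54 55 45
f 55 43 56
f 55 56 45
f 56 43 57
f 56 57 45
f 57 43 58
f 57 58 45
f 58 43 59
f 58 59 45
f 59 43 44
f 59 44 45
f 60 97 76
f 97 71 100
f 76 100 65
f 97 100 76
f 60 76 72
f 76 65 77
f 72 77 61
f 76 77 72
f 60 72 81
f 72 61 82
f 81 82 67
f 72 82 81
f 60 81 93
f 81 67 96
f 93 96 70
f 81 96 93
f 60 93 97
f 93 70 101
f 97 101 71
f 93 101 97
f 61 77 88
f 77 65 91
f 88 91 69
f 77 91 88
f 65 100 78
f 100 71 99
f 78 99 64
f 100 99 78
f 71 101 98
f 101 70 94
f 98 94 62
f 101 94 98
f 70 96 95
f 96 67 83
f 95 83 66
f 96 83 95
f 67 82 87
f 82 61 84
f 87 84 68
f 82 84 87
f 63 89 75
f 89 69 90
f 75 90 64
f 89 90 75
f 63 75 73
f 75 64 74
f 73 74 62
f 75 74 73
f 63 73 80
f 73 62 79
f 80 79 66
f 73 79 80
f 63 80 85
f 80 66 86
f 85 86 68
f 80 86 85
f 63 85 89
f 85 68 92
f 89 92 69
f 85 92 89
f 64 90 78
f 90 69 91
f 78 91 65
f 90 91 78
f 62 74 98
f 74 64 99
f 98 99 71
f 74 99 98
f 66 79 95
f 79 62 94
f 95 94 70
f 79 94 95
f 68 86 87
f 86 66 83
f 87 83 67
f 86 83 87
f 69 92 88
f 92 68 84
f 88 84 61
f 92 84 88



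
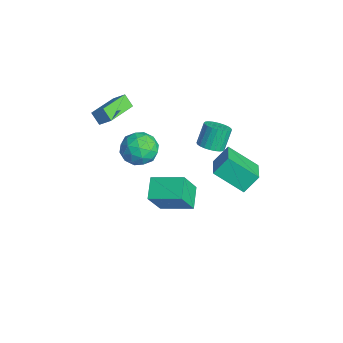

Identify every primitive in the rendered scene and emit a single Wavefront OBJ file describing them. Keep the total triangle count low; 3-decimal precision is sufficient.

v -0.12 1.207 0.288
v -0.21 2.079 1.248
v 0.849 2.605 -0.891
v 0.76 3.477 0.069
v 1.5 0.643 0.951
v 1.411 1.515 1.911
v 2.47 2.041 -0.228
v 2.38 2.913 0.732
v -4.103 -1.322 -1.007
v -3.056 -1.396 -1.494
v -3.584 -2.564 0.294
v -2.537 -2.638 -0.193
v -2.857 -1.666 0.347
v -3.177 -0.899 -0.457
v -3.463 -3.061 -0.743
v -3.783 -2.294 -1.547
v -2.661 -2.47 -1.331
v -2.286 -1.608 -0.657
v -4.354 -2.352 -0.543
v -3.979 -1.49 0.131
v -3.625 -1.25 -1.364
v -3.015 -2.71 0.164
v -3.203 -2.139 0.482
v -2.588 -2.182 0.196
v -3.696 -0.958 -0.755
v -3.081 -1.001 -1.041
v -2.964 -1.16 0.041
v -3.559 -2.959 -0.159
v -2.944 -3.002 -0.445
v -4.052 -1.778 -1.396
v -3.437 -1.821 -1.682
v -3.676 -2.8 -1.241
v -2.777 -1.925 -1.555
v -2.473 -2.655 -0.791
v -3.016 -2.904 -1.114
v -3.205 -2.453 -1.587
v -2.557 -1.418 -1.159
v -2.252 -2.148 -0.395
v -2.44 -1.577 -0.077
v -2.629 -1.126 -0.549
v -2.325 -2.05 -1.064
v -4.388 -1.812 -0.805
v -4.083 -2.542 -0.041
v -4.011 -2.834 -0.651
v -4.2 -2.383 -1.123
v -4.167 -1.305 -0.409
v -3.863 -2.035 0.355
v -3.435 -1.507 0.387
v -3.624 -1.056 -0.086
v -4.315 -1.91 -0.136
v -2.035 -1.19 -5.16
v -3.216 -0.647 -4.496
v -1.013 0.434 -4.673
v -2.194 0.977 -4.008
v -1.446 -2.097 -3.372
v -2.627 -1.554 -2.707
v -0.424 -0.473 -2.884
v -1.605 0.07 -2.22
v -3.225 2.135 -1.549
v -2.76 1.623 -1.129
v -3.23 2.212 0.11
v -3.695 2.725 -0.311
v -2.562 1.866 -1.169
v -3.032 2.455 0.069
v -2.465 2.15 -1.268
v -2.936 2.74 -0.029
v -2.484 2.432 -1.409
v -2.955 3.022 -0.171
v -2.616 2.669 -1.572
v -3.086 3.258 -0.334
v -2.84 2.825 -1.731
v -3.311 3.414 -0.493
v -3.123 2.875 -1.863
v -3.593 3.465 -0.624
v -3.422 2.813 -1.947
v -3.892 3.403 -0.708
v -3.69 2.648 -1.97
v -4.16 3.237 -0.731
v -3.888 2.405 -1.929
v -4.358 2.994 -0.691
v -3.984 2.12 -1.831
v -4.455 2.71 -0.592
v -3.965 1.838 -1.689
v -4.436 2.428 -0.451
v -3.834 1.602 -1.526
v -4.304 2.191 -0.288
v -3.609 1.446 -1.367
v -4.08 2.035 -0.129
v -3.327 1.395 -1.236
v -3.797 1.985 0.003
v -3.028 1.457 -1.152
v -3.498 2.047 0.087
v -4.712 -2.995 2.931
v -4.245 -2.46 3.548
v -4.184 -2.713 2.287
v -3.716 -2.179 2.903
v -3.384 -4.601 3.317
v -2.916 -4.067 3.933
v -2.855 -4.32 2.672
v -2.388 -3.785 3.289
f 2 4 1
f 5 2 1
f 1 4 3
f 3 5 1
f 2 8 4
f 6 2 5
f 6 8 2
f 4 8 3
f 7 5 3
f 3 8 7
f 7 6 5
f 8 6 7
f 9 46 25
f 46 20 49
f 25 49 14
f 46 49 25
f 9 25 21
f 25 14 26
f 21 26 10
f 25 26 21
f 9 21 30
f 21 10 31
f 30 31 16
f 21 31 30
f 9 30 42
f 30 16 45
f 42 45 19
f 30 45 42
f 9 42 46
f 42 19 50
f 46 50 20
f 42 50 46
f 10 26 37
f 26 14 40
f 37 40 18
f 26 40 37
f 14 49 27
f 49 20 48
f 27 48 13
f 49 48 27
f 20 50 47
f 50 19 43
f 47 43 11
f 50 43 47
f 19 45 44
f 45 16 32
f 44 32 15
f 45 32 44
f 16 31 36
f 31 10 33
f 36 33 17
f 31 33 36
f 12 38 24
f 38 18 39
f 24 39 13
f 38 39 24
f 12 24 22
f 24 13 23
f 22 23 11
f 24 23 22
f 12 22 29
f 22 11 28
f 29 28 15
f 22 28 29
f 12 29 34
f 29 15 35
f 34 35 17
f 29 35 34
f 12 34 38
f 34 17 41
f 38 41 18
f 34 41 38
f 13 39 27
f 39 18 40
f 27 40 14
f 39 40 27
f 11 23 47
f 23 13 48
f 47 48 20
f 23 48 47
f 15 28 44
f 28 11 43
f 44 43 19
f 28 43 44
f 17 35 36
f 35 15 32
f 36 32 16
f 35 32 36
f 18 41 37
f 41 17 33
f 37 33 10
f 41 33 37
f 52 54 51
f 55 52 51
f 51 54 53
f 53 55 51
f 52 58 54
f 56 52 55
f 56 58 52
f 54 58 53
f 57 55 53
f 53 58 57
f 57 56 55
f 58 56 57
f 60 59 63
f 60 63 61
f 61 63 64
f 61 64 62
f 63 59 65
f 63 65 64
f 64 65 66
f 64 66 62
f 65 59 67
f 65 67 66
f 66 67 68
f 66 68 62
f 67 59 69
f 67 69 68
f 68 69 70
f 68 70 62
f 69 59 71
f 69 71 70
f 70 71 72
f 70 72 62
f 71 59 73
f 71 73 72
f 72 73 74
f 72 74 62
f 73 59 75
f 73 75 74
f 74 75 76
f 74 76 62
f 75 59 77
f 75 77 76
f 76 77 78
f 76 78 62
f 77 59 79
f 77 79 78
f 78 79 80
f 78 80 62
f 79 59 81
f 79 81 80
f 80 81 82
f 80 82 62
f 81 59 83
f 81 83 82
f 82 83 84
f 82 84 62
f 83 59 85
f 83 85 84
f 84 85 86
f 84 86 62
f 85 59 87
f 85 87 86
f 86 87 88
f 86 88 62
f 87 59 89
f 87 89 88
f 88 89 90
f 88 90 62
f 89 59 91
f 89 91 90
f 90 91 92
f 90 92 62
f 91 59 60
f 91 60 92
f 92 60 61
f 92 61 62
f 94 96 93
f 97 94 93
f 93 96 95
f 95 97 93
f 94 100 96
f 98 94 97
f 98 100 94
f 96 100 95
f 99 97 95
f 95 100 99
f 99 98 97
f 100 98 99



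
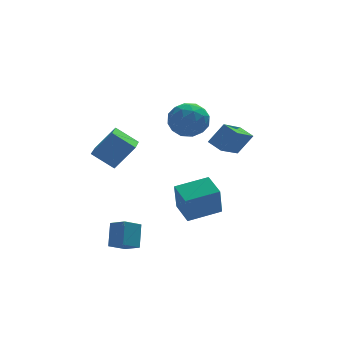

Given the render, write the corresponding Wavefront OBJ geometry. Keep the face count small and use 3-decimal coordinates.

v 0.938 -0.796 -3.686
v 0.679 -1.277 -1.845
v 0.72 0.686 -3.329
v 0.461 0.205 -1.488
v 2.919 -0.585 -3.352
v 2.66 -1.066 -1.511
v 2.701 0.897 -2.995
v 2.442 0.416 -1.154
v 0.366 1.097 3.027
v 0.95 2.021 3.592
v 2.11 0.399 2.368
v 2.694 1.323 2.933
v 2.156 0.438 3.597
v 1.079 0.869 4.004
v 1.981 1.551 1.956
v 0.904 1.982 2.363
v 1.948 2.302 2.93
v 2.056 1.614 3.944
v 1.004 0.806 2.016
v 1.112 0.118 3.03
v 0.505 1.62 3.367
v 2.555 0.8 2.593
v 2.239 0.28 2.983
v 2.582 0.823 3.315
v 0.581 0.943 3.61
v 0.924 1.486 3.942
v 1.633 0.556 3.944
v 2.136 0.934 2.018
v 2.479 1.477 2.35
v 0.478 1.597 2.645
v 0.821 2.14 2.977
v 1.427 1.864 2.016
v 1.434 2.328 3.31
v 2.459 1.918 2.923
v 2.041 2.052 2.349
v 1.407 2.306 2.588
v 1.498 1.924 3.906
v 2.523 1.514 3.519
v 2.207 0.994 3.909
v 1.574 1.247 4.149
v 2.085 2.089 3.517
v 0.537 0.906 2.441
v 1.562 0.496 2.054
v 1.486 1.173 1.811
v 0.853 1.426 2.051
v 0.601 0.502 3.037
v 1.626 0.092 2.65
v 1.653 0.114 3.372
v 1.019 0.368 3.611
v 0.975 0.331 2.443
v 2.381 0.38 1.597
v 3.273 0.433 2.79
v 3.709 1.673 0.547
v 4.601 1.726 1.74
v 2.879 -0.406 1.26
v 3.771 -0.353 2.453
v 4.207 0.887 0.21
v 5.099 0.94 1.403
v -3.566 2.55 0.382
v -2.379 2.563 1.814
v -2.959 4.307 -0.137
v -1.773 4.32 1.295
v -2.427 1.88 -0.555
v -1.241 1.893 0.877
v -1.821 3.637 -1.074
v -0.634 3.65 0.358
v -2.904 -2.453 -4.292
v -3.883 -2.838 -3.693
v -2.574 -1.502 -3.14
v -3.552 -1.887 -2.541
v -2.308 -3.233 -3.819
v -3.286 -3.618 -3.22
v -1.977 -2.282 -2.667
v -2.956 -2.667 -2.068
f 2 4 1
f 5 2 1
f 1 4 3
f 3 5 1
f 2 8 4
f 6 2 5
f 6 8 2
f 4 8 3
f 7 5 3
f 3 8 7
f 7 6 5
f 8 6 7
f 9 46 25
f 46 20 49
f 25 49 14
f 46 49 25
f 9 25 21
f 25 14 26
f 21 26 10
f 25 26 21
f 9 21 30
f 21 10 31
f 30 31 16
f 21 31 30
f 9 30 42
f 30 16 45
f 42 45 19
f 30 45 42
f 9 42 46
f 42 19 50
f 46 50 20
f 42 50 46
f 10 26 37
f 26 14 40
f 37 40 18
f 26 40 37
f 14 49 27
f 49 20 48
f 27 48 13
f 49 48 27
f 20 50 47
f 50 19 43
f 47 43 11
f 50 43 47
f 19 45 44
f 45 16 32
f 44 32 15
f 45 32 44
f 16 31 36
f 31 10 33
f 36 33 17
f 31 33 36
f 12 38 24
f 38 18 39
f 24 39 13
f 38 39 24
f 12 24 22
f 24 13 23
f 22 23 11
f 24 23 22
f 12 22 29
f 22 11 28
f 29 28 15
f 22 28 29
f 12 29 34
f 29 15 35
f 34 35 17
f 29 35 34
f 12 34 38
f 34 17 41
f 38 41 18
f 34 41 38
f 13 39 27
f 39 18 40
f 27 40 14
f 39 40 27
f 11 23 47
f 23 13 48
f 47 48 20
f 23 48 47
f 15 28 44
f 28 11 43
f 44 43 19
f 28 43 44
f 17 35 36
f 35 15 32
f 36 32 16
f 35 32 36
f 18 41 37
f 41 17 33
f 37 33 10
f 41 33 37
f 52 54 51
f 55 52 51
f 51 54 53
f 53 55 51
f 52 58 54
f 56 52 55
f 56 58 52
f 54 58 53
f 57 55 53
f 53 58 57
f 57 56 55
f 58 56 57
f 60 62 59
f 63 60 59
f 59 62 61
f 61 63 59
f 60 66 62
f 64 60 63
f 64 66 60
f 62 66 61
f 65 63 61
f 61 66 65
f 65 64 63
f 66 64 65
f 68 70 67
f 71 68 67
f 67 70 69
f 69 71 67
f 68 74 70
f 72 68 71
f 72 74 68
f 70 74 69
f 73 71 69
f 69 74 73
f 73 72 71
f 74 72 73



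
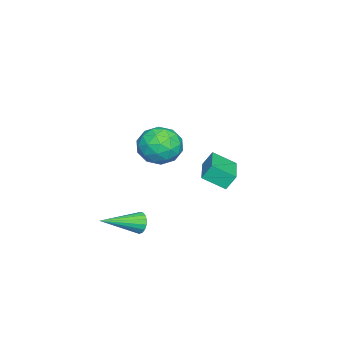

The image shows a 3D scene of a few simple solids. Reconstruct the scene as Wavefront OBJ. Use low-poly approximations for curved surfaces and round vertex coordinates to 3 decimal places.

v 2.993 1.707 -3.061
v 3.315 1.759 -3.611
v 4.367 0.193 -2.399
v 3.451 1.963 -3.427
v 3.482 2.108 -3.159
v 3.401 2.162 -2.869
v 3.226 2.111 -2.622
v 2.998 1.968 -2.476
v 2.769 1.765 -2.464
v 2.591 1.549 -2.589
v 2.505 1.369 -2.822
v 2.531 1.267 -3.11
v 2.663 1.266 -3.386
v 2.87 1.366 -3.588
v 3.106 1.544 -3.67
v -3.418 4.018 -2.893
v -3.157 2.849 -2.169
v -3.632 4.476 -2.077
v -3.371 3.306 -1.352
v -1.409 4.594 -2.688
v -1.148 3.424 -1.963
v -1.623 5.051 -1.871
v -1.362 3.882 -1.147
v 2.058 3.27 1.37
v 2.536 2.561 2.18
v 0.784 1.919 0.94
v 1.262 1.21 1.75
v 0.673 2.173 2.084
v 1.459 3.008 2.35
v 1.861 1.472 0.77
v 2.647 2.307 1.036
v 2.414 1.45 1.81
v 1.68 1.884 2.622
v 1.64 2.596 0.498
v 0.906 3.03 1.31
v 2.408 3.034 1.813
v 0.912 1.446 1.307
v 0.565 2.012 1.504
v 0.846 1.596 1.98
v 1.776 3.297 1.912
v 2.057 2.881 2.389
v 0.962 2.652 2.332
v 1.263 1.599 0.731
v 1.544 1.183 1.208
v 2.474 2.884 1.14
v 2.755 2.468 1.616
v 2.358 1.828 0.788
v 2.618 1.965 2.071
v 1.869 1.171 1.819
v 2.221 1.324 1.243
v 2.684 1.815 1.399
v 2.186 2.22 2.549
v 1.438 1.426 2.296
v 1.091 1.992 2.492
v 1.554 2.482 2.648
v 2.115 1.567 2.331
v 1.882 3.054 0.824
v 1.134 2.26 0.571
v 1.766 1.998 0.472
v 2.229 2.488 0.628
v 1.451 3.309 1.301
v 0.702 2.515 1.049
v 0.636 2.665 1.721
v 1.099 3.156 1.877
v 1.205 2.913 0.789
f 2 1 4
f 2 4 3
f 4 1 5
f 4 5 3
f 5 1 6
f 5 6 3
f 6 1 7
f 6 7 3
f 7 1 8
f 7 8 3
f 8 1 9
f 8 9 3
f 9 1 10
f 9 10 3
f 10 1 11
f 10 11 3
f 11 1 12
f 11 12 3
f 12 1 13
f 12 13 3
f 13 1 14
f 13 14 3
f 14 1 15
f 14 15 3
f 15 1 2
f 15 2 3
f 17 19 16
f 20 17 16
f 16 19 18
f 18 20 16
f 17 23 19
f 21 17 20
f 21 23 17
f 19 23 18
f 22 20 18
f 18 23 22
f 22 21 20
f 23 21 22
f 24 61 40
f 61 35 64
f 40 64 29
f 61 64 40
f 24 40 36
f 40 29 41
f 36 41 25
f 40 41 36
f 24 36 45
f 36 25 46
f 45 46 31
f 36 46 45
f 24 45 57
f 45 31 60
f 57 60 34
f 45 60 57
f 24 57 61
f 57 34 65
f 61 65 35
f 57 65 61
f 25 41 52
f 41 29 55
f 52 55 33
f 41 55 52
f 29 64 42
f 64 35 63
f 42 63 28
f 64 63 42
f 35 65 62
f 65 34 58
f 62 58 26
f 65 58 62
f 34 60 59
f 60 31 47
f 59 47 30
f 60 47 59
f 31 46 51
f 46 25 48
f 51 48 32
f 46 48 51
f 27 53 39
f 53 33 54
f 39 54 28
f 53 54 39
f 27 39 37
f 39 28 38
f 37 38 26
f 39 38 37
f 27 37 44
f 37 26 43
f 44 43 30
f 37 43 44
f 27 44 49
f 44 30 50
f 49 50 32
f 44 50 49
f 27 49 53
f 49 32 56
f 53 56 33
f 49 56 53
f 28 54 42
f 54 33 55
f 42 55 29
f 54 55 42
f 26 38 62
f 38 28 63
f 62 63 35
f 38 63 62
f 30 43 59
f 43 26 58
f 59 58 34
f 43 58 59
f 32 50 51
f 50 30 47
f 51 47 31
f 50 47 51
f 33 56 52
f 56 32 48
f 52 48 25
f 56 48 52



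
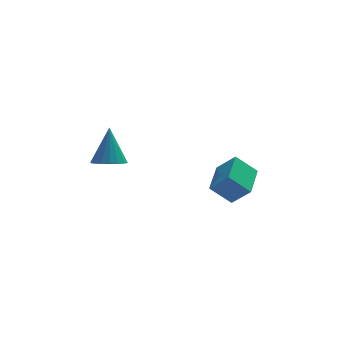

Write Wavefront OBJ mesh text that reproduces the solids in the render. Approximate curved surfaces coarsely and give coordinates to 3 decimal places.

v -1.811 3.135 -0.124
v -1.054 2.911 -0.085
v -1.669 3.905 1.564
v -1.034 3.229 -0.232
v -1.168 3.529 -0.358
v -1.429 3.751 -0.437
v -1.765 3.851 -0.454
v -2.111 3.809 -0.406
v -2.397 3.633 -0.302
v -2.567 3.359 -0.162
v -2.588 3.04 -0.015
v -2.454 2.74 0.111
v -2.193 2.519 0.19
v -1.856 2.419 0.207
v -1.511 2.461 0.159
v -1.224 2.637 0.055
v 3.078 1.433 -2.066
v 2.16 1.612 -1.207
v 3.69 2.961 -1.731
v 2.772 3.14 -0.872
v 3.788 0.96 -1.208
v 2.87 1.139 -0.349
v 4.4 2.488 -0.873
v 3.482 2.667 -0.014
f 2 1 4
f 2 4 3
f 4 1 5
f 4 5 3
f 5 1 6
f 5 6 3
f 6 1 7
f 6 7 3
f 7 1 8
f 7 8 3
f 8 1 9
f 8 9 3
f 9 1 10
f 9 10 3
f 10 1 11
f 10 11 3
f 11 1 12
f 11 12 3
f 12 1 13
f 12 13 3
f 13 1 14
f 13 14 3
f 14 1 15
f 14 15 3
f 15 1 16
f 15 16 3
f 16 1 2
f 16 2 3
f 18 20 17
f 21 18 17
f 17 20 19
f 19 21 17
f 18 24 20
f 22 18 21
f 22 24 18
f 20 24 19
f 23 21 19
f 19 24 23
f 23 22 21
f 24 22 23



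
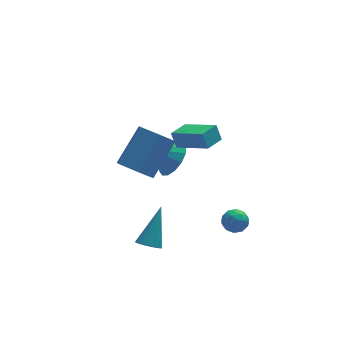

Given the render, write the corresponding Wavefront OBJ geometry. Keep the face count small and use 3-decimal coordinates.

v -0.101 1.493 -2.36
v 0.365 0.892 -1.593
v -1.059 1.667 -1.64
v 0.536 1.414 -1.491
v 0.537 1.958 -1.622
v 0.366 2.377 -1.951
v 0.07 2.559 -2.389
v -0.271 2.456 -2.819
v -0.568 2.094 -3.126
v -0.739 1.572 -3.228
v -0.739 1.028 -3.097
v -0.569 0.609 -2.768
v -0.273 0.427 -2.33
v 0.069 0.531 -1.9
v 1.085 -2.685 -3.622
v 1.641 -2.56 -4
v 1.639 -3.46 -3.06
v 2.195 -3.335 -3.438
v 1.974 -2.868 -2.991
v 1.631 -2.389 -3.338
v 1.649 -3.631 -3.722
v 1.306 -3.152 -4.069
v 1.989 -3.145 -4.061
v 2.19 -2.674 -3.609
v 1.09 -3.346 -3.451
v 1.291 -2.875 -2.999
v 1.314 -2.555 -3.86
v 1.966 -3.465 -3.2
v 1.836 -3.191 -2.937
v 2.163 -3.118 -3.159
v 1.309 -2.454 -3.471
v 1.635 -2.381 -3.693
v 1.831 -2.561 -3.1
v 1.645 -3.639 -3.367
v 1.971 -3.566 -3.589
v 1.117 -2.902 -3.901
v 1.444 -2.829 -4.123
v 1.449 -3.459 -3.96
v 1.846 -2.825 -4.118
v 2.172 -3.281 -3.788
v 1.85 -3.454 -3.955
v 1.649 -3.173 -4.159
v 1.964 -2.548 -3.853
v 2.29 -3.003 -3.523
v 2.16 -2.729 -3.26
v 1.959 -2.447 -3.464
v 2.169 -2.892 -3.889
v 0.99 -3.017 -3.537
v 1.316 -3.472 -3.207
v 1.321 -3.573 -3.596
v 1.12 -3.291 -3.8
v 1.108 -2.739 -3.272
v 1.434 -3.195 -2.942
v 1.631 -2.847 -2.901
v 1.43 -2.566 -3.105
v 1.111 -3.128 -3.171
v -2.807 -4.524 -2.837
v -2.242 -4.637 -3.064
v -1.953 -3.456 -1.243
v -2.321 -4.382 -3.193
v -2.511 -4.159 -3.241
v -2.769 -4.02 -3.195
v -3.036 -3.996 -3.068
v -3.251 -4.094 -2.887
v -3.364 -4.29 -2.695
v -3.349 -4.539 -2.536
v -3.211 -4.786 -2.445
v -2.98 -4.972 -2.444
v -2.709 -5.056 -2.533
v -2.461 -5.018 -2.691
v -2.293 -4.867 -2.883
v 0.04 1.332 -1.441
v -0.141 1.651 -0.619
v 0.898 2.016 -1.517
v 0.717 2.335 -0.696
v 1.183 -0.015 -0.664
v 1.002 0.304 0.157
v 2.041 0.669 -0.741
v 1.86 0.988 0.081
v -2.909 -2.663 0.86
v -2.161 -2.905 0.382
v -0.903 -1.939 1.863
v -1.651 -1.697 2.34
v -2.305 -2.441 0.202
v -1.047 -1.475 1.683
v -2.642 -2.047 0.231
v -1.383 -1.081 1.711
v -3.063 -1.849 0.459
v -1.804 -0.883 1.94
v -3.435 -1.909 0.815
v -2.177 -0.943 2.296
v -3.64 -2.209 1.185
v -2.382 -1.243 2.665
v -3.614 -2.652 1.451
v -2.355 -1.687 2.932
v -3.363 -3.1 1.53
v -2.105 -2.134 3.011
v -2.969 -3.408 1.396
v -1.71 -2.442 2.877
v -2.555 -3.48 1.092
v -1.297 -2.514 2.572
v -2.254 -3.292 0.714
v -0.996 -2.326 2.194
f 2 1 4
f 2 4 3
f 4 1 5
f 4 5 3
f 5 1 6
f 5 6 3
f 6 1 7
f 6 7 3
f 7 1 8
f 7 8 3
f 8 1 9
f 8 9 3
f 9 1 10
f 9 10 3
f 10 1 11
f 10 11 3
f 11 1 12
f 11 12 3
f 12 1 13
f 12 13 3
f 13 1 14
f 13 14 3
f 14 1 2
f 14 2 3
f 15 52 31
f 52 26 55
f 31 55 20
f 52 55 31
f 15 31 27
f 31 20 32
f 27 32 16
f 31 32 27
f 15 27 36
f 27 16 37
f 36 37 22
f 27 37 36
f 15 36 48
f 36 22 51
f 48 51 25
f 36 51 48
f 15 48 52
f 48 25 56
f 52 56 26
f 48 56 52
f 16 32 43
f 32 20 46
f 43 46 24
f 32 46 43
f 20 55 33
f 55 26 54
f 33 54 19
f 55 54 33
f 26 56 53
f 56 25 49
f 53 49 17
f 56 49 53
f 25 51 50
f 51 22 38
f 50 38 21
f 51 38 50
f 22 37 42
f 37 16 39
f 42 39 23
f 37 39 42
f 18 44 30
f 44 24 45
f 30 45 19
f 44 45 30
f 18 30 28
f 30 19 29
f 28 29 17
f 30 29 28
f 18 28 35
f 28 17 34
f 35 34 21
f 28 34 35
f 18 35 40
f 35 21 41
f 40 41 23
f 35 41 40
f 18 40 44
f 40 23 47
f 44 47 24
f 40 47 44
f 19 45 33
f 45 24 46
f 33 46 20
f 45 46 33
f 17 29 53
f 29 19 54
f 53 54 26
f 29 54 53
f 21 34 50
f 34 17 49
f 50 49 25
f 34 49 50
f 23 41 42
f 41 21 38
f 42 38 22
f 41 38 42
f 24 47 43
f 47 23 39
f 43 39 16
f 47 39 43
f 58 57 60
f 58 60 59
f 60 57 61
f 60 61 59
f 61 57 62
f 61 62 59
f 62 57 63
f 62 63 59
f 63 57 64
f 63 64 59
f 64 57 65
f 64 65 59
f 65 57 66
f 65 66 59
f 66 57 67
f 66 67 59
f 67 57 68
f 67 68 59
f 68 57 69
f 68 69 59
f 69 57 70
f 69 70 59
f 70 57 71
f 70 71 59
f 71 57 58
f 71 58 59
f 73 75 72
f 76 73 72
f 72 75 74
f 74 76 72
f 73 79 75
f 77 73 76
f 77 79 73
f 75 79 74
f 78 76 74
f 74 79 78
f 78 77 76
f 79 77 78
f 81 80 84
f 81 84 82
f 82 84 85
f 82 85 83
f 84 80 86
f 84 86 85
f 85 86 87
f 85 87 83
f 86 80 88
f 86 88 87
f 87 88 89
f 87 89 83
f 88 80 90
f 88 90 89
f 89 90 91
f 89 91 83
f 90 80 92
f 90 92 91
f 91 92 93
f 91 93 83
f 92 80 94
f 92 94 93
f 93 94 95
f 93 95 83
f 94 80 96
f 94 96 95
f 95 96 97
f 95 97 83
f 96 80 98
f 96 98 97
f 97 98 99
f 97 99 83
f 98 80 100
f 98 100 99
f 99 100 101
f 99 101 83
f 100 80 102
f 100 102 101
f 101 102 103
f 101 103 83
f 102 80 81
f 102 81 103
f 103 81 82
f 103 82 83



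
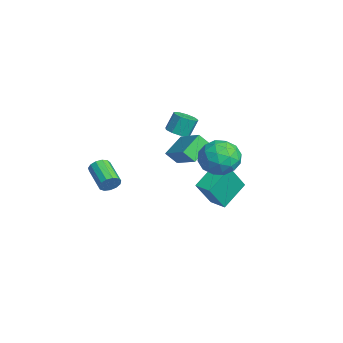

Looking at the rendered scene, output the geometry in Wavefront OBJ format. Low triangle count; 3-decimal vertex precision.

v 1.442 0.538 2.218
v 1.91 1.3 2.95
v 3.09 0.36 1.35
v 3.558 1.122 2.082
v 3.239 0.077 2.461
v 2.22 0.187 2.998
v 2.78 1.473 1.302
v 1.761 1.583 1.839
v 2.737 1.878 2.385
v 3.021 1.016 3.101
v 1.979 0.644 1.199
v 2.263 -0.218 1.915
v 1.531 0.935 2.66
v 3.469 0.725 1.64
v 3.281 0.111 1.862
v 3.557 0.559 2.293
v 1.714 0.28 2.688
v 1.989 0.729 3.119
v 2.77 0.01 2.831
v 3.011 0.931 1.181
v 3.286 1.38 1.612
v 1.443 1.101 2.007
v 1.719 1.549 2.438
v 2.23 1.65 1.469
v 2.293 1.723 2.758
v 3.261 1.618 2.248
v 2.804 1.824 1.79
v 2.205 1.889 2.105
v 2.459 1.216 3.179
v 3.428 1.111 2.669
v 3.241 0.497 2.892
v 2.642 0.561 3.207
v 2.945 1.555 2.847
v 1.572 0.549 1.631
v 2.541 0.444 1.121
v 2.358 1.099 1.093
v 1.759 1.163 1.408
v 1.739 0.042 2.052
v 2.707 -0.063 1.542
v 2.795 -0.229 2.195
v 2.196 -0.164 2.51
v 2.055 0.105 1.453
v -1.822 -0.29 1.819
v -1.273 0.115 1.713
v -1.43 0.595 2.735
v -1.978 0.19 2.841
v -1.664 0.328 1.554
v -1.82 0.807 2.576
v -2.128 0.251 1.519
v -2.285 0.73 2.541
v -2.449 -0.079 1.624
v -2.606 0.401 2.646
v -2.477 -0.507 1.82
v -2.633 -0.028 2.843
v -2.198 -0.833 2.016
v -2.354 -0.354 3.039
v -1.743 -0.906 2.119
v -1.899 -0.426 3.142
v -1.325 -0.689 2.082
v -1.481 -0.21 3.105
v -1.139 -0.286 1.922
v -1.296 0.193 2.944
v -3.256 -3.576 -2.45
v -2.999 -3.806 -1.922
v -4.487 -4.094 -1.323
v -4.744 -3.864 -1.85
v -3.045 -3.458 -1.868
v -4.533 -3.746 -1.269
v -3.157 -3.148 -1.998
v -4.645 -3.436 -1.399
v -3.301 -2.973 -2.272
v -4.789 -3.261 -1.673
v -3.431 -2.99 -2.602
v -4.919 -3.278 -2.003
v -3.505 -3.193 -2.884
v -4.993 -3.481 -2.285
v -3.5 -3.518 -3.027
v -4.988 -3.806 -2.428
v -3.417 -3.861 -2.988
v -4.906 -4.149 -2.389
v -3.284 -4.113 -2.777
v -4.772 -4.401 -2.178
v -3.141 -4.195 -2.463
v -4.629 -4.483 -1.864
v -3.035 -4.081 -2.144
v -4.523 -4.369 -1.545
v -0.842 0.432 -1.688
v -1.694 1.733 -0.65
v -1.458 1.409 -3.418
v -2.309 2.711 -2.38
v -0.011 0.969 -1.68
v -0.862 2.271 -0.642
v -0.626 1.947 -3.41
v -1.478 3.248 -2.372
v -0.819 -1.16 0.891
v -1.613 -0.153 1.589
v -0.673 -0.574 0.211
v -1.467 0.433 0.909
v 0.647 -0.573 1.711
v -0.147 0.434 2.409
v 0.793 0.013 1.031
v -0.001 1.02 1.729
f 1 38 17
f 38 12 41
f 17 41 6
f 38 41 17
f 1 17 13
f 17 6 18
f 13 18 2
f 17 18 13
f 1 13 22
f 13 2 23
f 22 23 8
f 13 23 22
f 1 22 34
f 22 8 37
f 34 37 11
f 22 37 34
f 1 34 38
f 34 11 42
f 38 42 12
f 34 42 38
f 2 18 29
f 18 6 32
f 29 32 10
f 18 32 29
f 6 41 19
f 41 12 40
f 19 40 5
f 41 40 19
f 12 42 39
f 42 11 35
f 39 35 3
f 42 35 39
f 11 37 36
f 37 8 24
f 36 24 7
f 37 24 36
f 8 23 28
f 23 2 25
f 28 25 9
f 23 25 28
f 4 30 16
f 30 10 31
f 16 31 5
f 30 31 16
f 4 16 14
f 16 5 15
f 14 15 3
f 16 15 14
f 4 14 21
f 14 3 20
f 21 20 7
f 14 20 21
f 4 21 26
f 21 7 27
f 26 27 9
f 21 27 26
f 4 26 30
f 26 9 33
f 30 33 10
f 26 33 30
f 5 31 19
f 31 10 32
f 19 32 6
f 31 32 19
f 3 15 39
f 15 5 40
f 39 40 12
f 15 40 39
f 7 20 36
f 20 3 35
f 36 35 11
f 20 35 36
f 9 27 28
f 27 7 24
f 28 24 8
f 27 24 28
f 10 33 29
f 33 9 25
f 29 25 2
f 33 25 29
f 44 43 47
f 44 47 45
f 45 47 48
f 45 48 46
f 47 43 49
f 47 49 48
f 48 49 50
f 48 50 46
f 49 43 51
f 49 51 50
f 50 51 52
f 50 52 46
f 51 43 53
f 51 53 52
f 52 53 54
f 52 54 46
f 53 43 55
f 53 55 54
f 54 55 56
f 54 56 46
f 55 43 57
f 55 57 56
f 56 57 58
f 56 58 46
f 57 43 59
f 57 59 58
f 58 59 60
f 58 60 46
f 59 43 61
f 59 61 60
f 60 61 62
f 60 62 46
f 61 43 44
f 61 44 62
f 62 44 45
f 62 45 46
f 64 63 67
f 64 67 65
f 65 67 68
f 65 68 66
f 67 63 69
f 67 69 68
f 68 69 70
f 68 70 66
f 69 63 71
f 69 71 70
f 70 71 72
f 70 72 66
f 71 63 73
f 71 73 72
f 72 73 74
f 72 74 66
f 73 63 75
f 73 75 74
f 74 75 76
f 74 76 66
f 75 63 77
f 75 77 76
f 76 77 78
f 76 78 66
f 77 63 79
f 77 79 78
f 78 79 80
f 78 80 66
f 79 63 81
f 79 81 80
f 80 81 82
f 80 82 66
f 81 63 83
f 81 83 82
f 82 83 84
f 82 84 66
f 83 63 85
f 83 85 84
f 84 85 86
f 84 86 66
f 85 63 64
f 85 64 86
f 86 64 65
f 86 65 66
f 88 90 87
f 91 88 87
f 87 90 89
f 89 91 87
f 88 94 90
f 92 88 91
f 92 94 88
f 90 94 89
f 93 91 89
f 89 94 93
f 93 92 91
f 94 92 93
f 96 98 95
f 99 96 95
f 95 98 97
f 97 99 95
f 96 102 98
f 100 96 99
f 100 102 96
f 98 102 97
f 101 99 97
f 97 102 101
f 101 100 99
f 102 100 101

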